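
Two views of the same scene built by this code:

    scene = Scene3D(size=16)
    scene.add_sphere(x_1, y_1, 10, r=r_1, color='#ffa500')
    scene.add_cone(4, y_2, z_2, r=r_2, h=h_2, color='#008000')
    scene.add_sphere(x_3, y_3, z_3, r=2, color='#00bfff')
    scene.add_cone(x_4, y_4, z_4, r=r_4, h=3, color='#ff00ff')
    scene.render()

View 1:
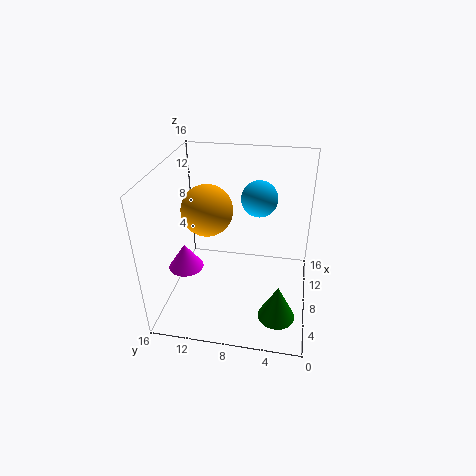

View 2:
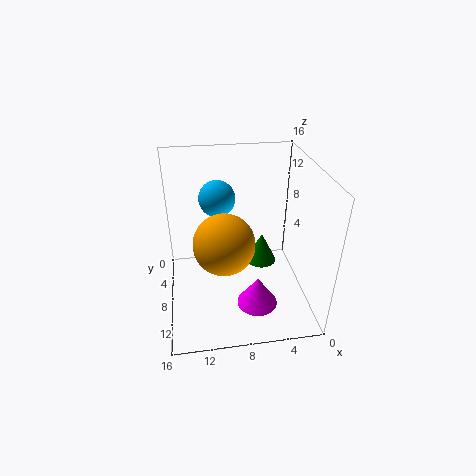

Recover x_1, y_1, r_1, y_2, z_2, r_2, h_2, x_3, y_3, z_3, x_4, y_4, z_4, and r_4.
x_1 = 10; y_1 = 12; r_1 = 3; y_2 = 3; z_2 = 1; r_2 = 2; h_2 = 4; x_3 = 10; y_3 = 6; z_3 = 12; x_4 = 7; y_4 = 14; z_4 = 4; r_4 = 2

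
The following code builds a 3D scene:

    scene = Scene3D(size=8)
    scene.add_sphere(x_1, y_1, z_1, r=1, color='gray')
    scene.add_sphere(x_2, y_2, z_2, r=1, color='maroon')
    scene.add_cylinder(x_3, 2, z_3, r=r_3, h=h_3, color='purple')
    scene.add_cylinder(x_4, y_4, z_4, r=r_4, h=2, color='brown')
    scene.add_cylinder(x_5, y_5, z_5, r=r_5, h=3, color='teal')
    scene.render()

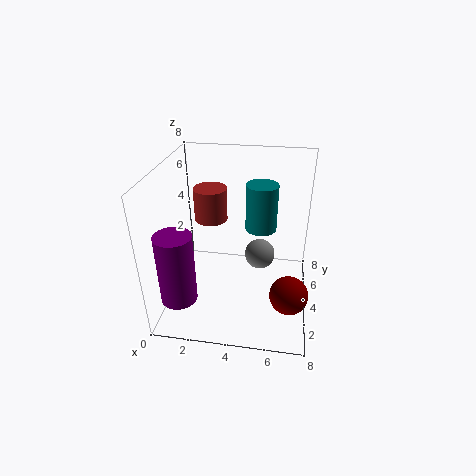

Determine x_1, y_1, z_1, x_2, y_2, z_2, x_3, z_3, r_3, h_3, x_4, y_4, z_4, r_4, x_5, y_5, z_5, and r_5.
x_1 = 5; y_1 = 7; z_1 = 1; x_2 = 7; y_2 = 2; z_2 = 2; x_3 = 1; z_3 = 1; r_3 = 1; h_3 = 4; x_4 = 2; y_4 = 6; z_4 = 4; r_4 = 1; x_5 = 5; y_5 = 7; z_5 = 3; r_5 = 1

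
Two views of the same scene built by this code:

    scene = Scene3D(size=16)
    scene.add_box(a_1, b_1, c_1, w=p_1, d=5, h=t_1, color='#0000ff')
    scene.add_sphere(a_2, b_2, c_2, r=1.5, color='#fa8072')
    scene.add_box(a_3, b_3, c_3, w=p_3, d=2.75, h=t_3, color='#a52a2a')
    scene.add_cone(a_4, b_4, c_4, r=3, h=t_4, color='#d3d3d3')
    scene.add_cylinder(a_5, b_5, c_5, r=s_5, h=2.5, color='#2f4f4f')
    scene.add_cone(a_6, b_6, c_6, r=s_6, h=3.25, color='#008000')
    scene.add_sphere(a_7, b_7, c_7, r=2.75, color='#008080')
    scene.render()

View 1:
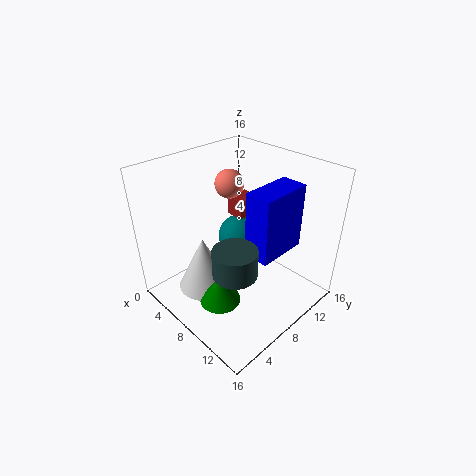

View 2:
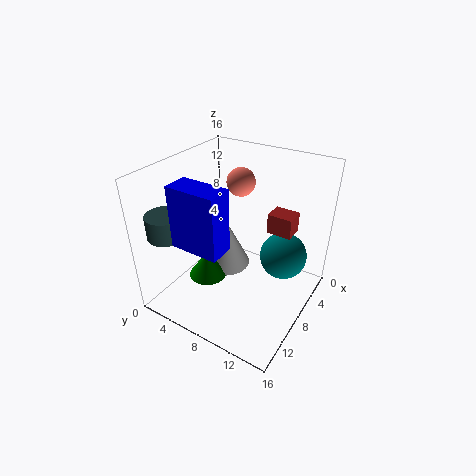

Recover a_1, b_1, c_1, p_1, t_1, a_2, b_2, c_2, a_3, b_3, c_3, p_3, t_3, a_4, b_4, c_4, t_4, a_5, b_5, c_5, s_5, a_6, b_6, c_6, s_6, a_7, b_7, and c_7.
a_1 = 12.25; b_1 = 4.75; c_1 = 9.75; p_1 = 2.5; t_1 = 6.25; a_2 = 7; b_2 = 7.75; c_2 = 14.25; a_3 = 3.75; b_3 = 10.5; c_3 = 8.5; p_3 = 2.25; t_3 = 2.25; a_4 = 5.75; b_4 = 4.75; c_4 = 2; t_4 = 6.25; a_5 = 13.25; b_5 = 2.5; c_5 = 9.25; s_5 = 2; a_6 = 9; b_6 = 4.25; c_6 = 2; s_6 = 2.25; a_7 = 4.25; b_7 = 12; c_7 = 4.75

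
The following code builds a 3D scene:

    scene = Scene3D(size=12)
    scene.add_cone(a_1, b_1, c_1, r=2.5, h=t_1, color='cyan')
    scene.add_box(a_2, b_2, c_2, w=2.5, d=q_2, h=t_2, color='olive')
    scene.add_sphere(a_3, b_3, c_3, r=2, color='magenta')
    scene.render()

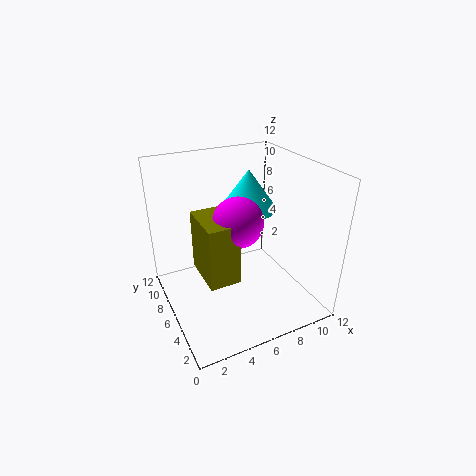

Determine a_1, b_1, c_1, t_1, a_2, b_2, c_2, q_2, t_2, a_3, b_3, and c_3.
a_1 = 8
b_1 = 8
c_1 = 7.5
t_1 = 3.5
a_2 = 2.5
b_2 = 3.5
c_2 = 3.5
q_2 = 4
t_2 = 5
a_3 = 5.5
b_3 = 5
c_3 = 8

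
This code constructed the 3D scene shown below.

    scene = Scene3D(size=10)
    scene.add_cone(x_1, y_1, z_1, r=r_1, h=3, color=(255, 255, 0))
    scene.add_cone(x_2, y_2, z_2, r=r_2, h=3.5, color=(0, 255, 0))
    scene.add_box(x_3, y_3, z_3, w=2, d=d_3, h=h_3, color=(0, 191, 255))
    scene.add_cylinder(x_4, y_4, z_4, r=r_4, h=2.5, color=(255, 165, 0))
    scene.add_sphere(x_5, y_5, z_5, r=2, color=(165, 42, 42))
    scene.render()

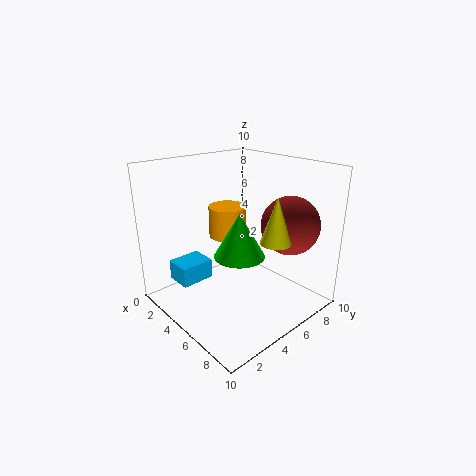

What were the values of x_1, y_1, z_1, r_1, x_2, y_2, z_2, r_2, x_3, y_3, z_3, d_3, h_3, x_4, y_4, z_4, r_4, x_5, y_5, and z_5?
x_1 = 8
y_1 = 5.5
z_1 = 5.5
r_1 = 1
x_2 = 3.5
y_2 = 6.5
z_2 = 2.5
r_2 = 2
x_3 = 0.5
y_3 = 2
z_3 = 1
d_3 = 2.5
h_3 = 1.5
x_4 = 1.5
y_4 = 7
z_4 = 3.5
r_4 = 1.5
x_5 = 7.5
y_5 = 7.5
z_5 = 6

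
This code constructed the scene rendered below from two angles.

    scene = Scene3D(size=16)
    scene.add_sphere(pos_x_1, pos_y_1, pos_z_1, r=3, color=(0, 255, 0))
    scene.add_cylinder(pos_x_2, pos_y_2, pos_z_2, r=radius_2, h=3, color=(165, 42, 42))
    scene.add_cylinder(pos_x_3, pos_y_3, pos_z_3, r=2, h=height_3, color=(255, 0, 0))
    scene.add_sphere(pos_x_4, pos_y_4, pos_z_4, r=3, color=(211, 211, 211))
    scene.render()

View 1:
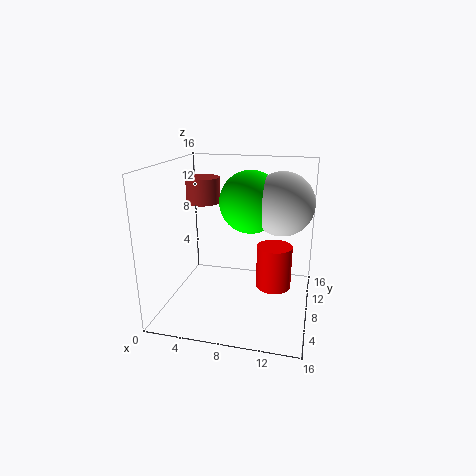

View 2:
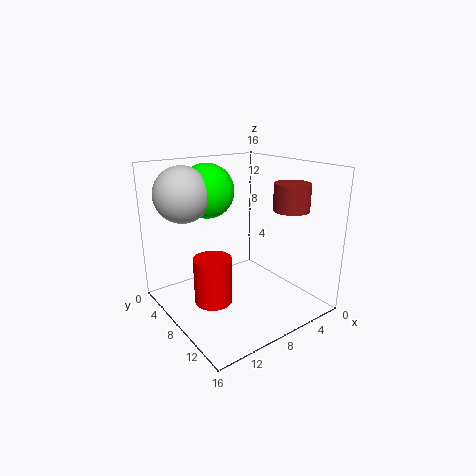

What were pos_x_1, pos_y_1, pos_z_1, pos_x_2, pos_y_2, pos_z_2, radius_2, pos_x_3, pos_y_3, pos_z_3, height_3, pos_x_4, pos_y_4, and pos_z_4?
pos_x_1 = 10
pos_y_1 = 5
pos_z_1 = 13
pos_x_2 = 3
pos_y_2 = 11
pos_z_2 = 11
radius_2 = 2
pos_x_3 = 12
pos_y_3 = 9
pos_z_3 = 2
height_3 = 5
pos_x_4 = 13
pos_y_4 = 5
pos_z_4 = 13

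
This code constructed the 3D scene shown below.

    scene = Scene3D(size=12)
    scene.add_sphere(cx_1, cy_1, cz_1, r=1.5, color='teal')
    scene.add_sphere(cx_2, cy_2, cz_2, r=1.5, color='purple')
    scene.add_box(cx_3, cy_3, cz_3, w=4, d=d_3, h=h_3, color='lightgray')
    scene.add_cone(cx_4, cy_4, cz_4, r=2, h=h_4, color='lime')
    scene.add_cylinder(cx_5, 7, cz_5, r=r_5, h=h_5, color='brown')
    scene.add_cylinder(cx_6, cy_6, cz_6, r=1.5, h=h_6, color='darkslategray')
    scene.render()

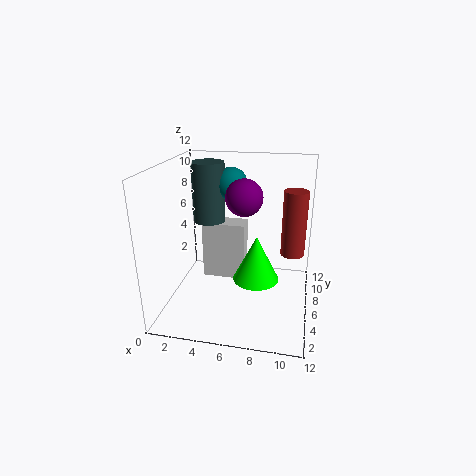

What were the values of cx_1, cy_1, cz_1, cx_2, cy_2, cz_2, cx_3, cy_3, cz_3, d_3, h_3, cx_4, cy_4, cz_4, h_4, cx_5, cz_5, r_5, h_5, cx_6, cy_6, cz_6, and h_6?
cx_1 = 4.5, cy_1 = 10, cz_1 = 9.5, cx_2 = 6.5, cy_2 = 6, cz_2 = 9.5, cx_3 = 2, cy_3 = 8.5, cz_3 = 0.5, d_3 = 2, h_3 = 5.5, cx_4 = 7.5, cy_4 = 6.5, cz_4 = 2, h_4 = 4, cx_5 = 10.5, cz_5 = 4.5, r_5 = 1, h_5 = 5.5, cx_6 = 2.5, cy_6 = 9.5, cz_6 = 6, h_6 = 5.5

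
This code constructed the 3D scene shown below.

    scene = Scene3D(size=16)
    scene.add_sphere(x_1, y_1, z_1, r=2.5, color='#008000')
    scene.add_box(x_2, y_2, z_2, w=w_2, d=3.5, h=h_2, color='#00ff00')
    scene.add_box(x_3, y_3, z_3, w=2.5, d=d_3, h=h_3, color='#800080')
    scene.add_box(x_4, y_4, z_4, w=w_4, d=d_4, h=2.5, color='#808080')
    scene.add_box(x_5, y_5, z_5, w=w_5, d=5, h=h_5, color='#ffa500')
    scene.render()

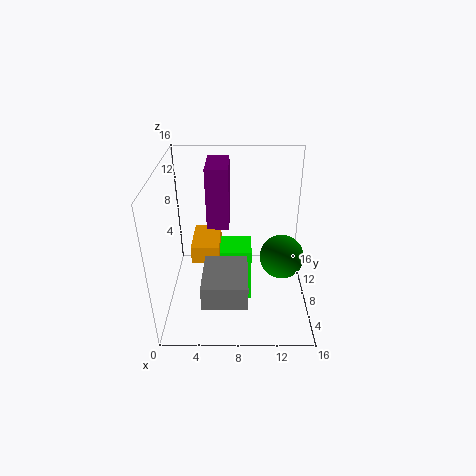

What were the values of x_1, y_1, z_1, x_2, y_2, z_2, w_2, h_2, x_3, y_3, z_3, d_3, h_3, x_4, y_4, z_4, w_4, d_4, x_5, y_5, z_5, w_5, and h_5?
x_1 = 13, y_1 = 8, z_1 = 5.5, x_2 = 6, y_2 = 6.5, z_2 = 0.5, w_2 = 3.5, h_2 = 6.5, x_3 = 4.5, y_3 = 9, z_3 = 8.5, d_3 = 5, h_3 = 7, x_4 = 4.5, y_4 = 0.5, z_4 = 4.5, w_4 = 4.5, d_4 = 5.5, x_5 = 3, y_5 = 6, z_5 = 6, w_5 = 3, h_5 = 2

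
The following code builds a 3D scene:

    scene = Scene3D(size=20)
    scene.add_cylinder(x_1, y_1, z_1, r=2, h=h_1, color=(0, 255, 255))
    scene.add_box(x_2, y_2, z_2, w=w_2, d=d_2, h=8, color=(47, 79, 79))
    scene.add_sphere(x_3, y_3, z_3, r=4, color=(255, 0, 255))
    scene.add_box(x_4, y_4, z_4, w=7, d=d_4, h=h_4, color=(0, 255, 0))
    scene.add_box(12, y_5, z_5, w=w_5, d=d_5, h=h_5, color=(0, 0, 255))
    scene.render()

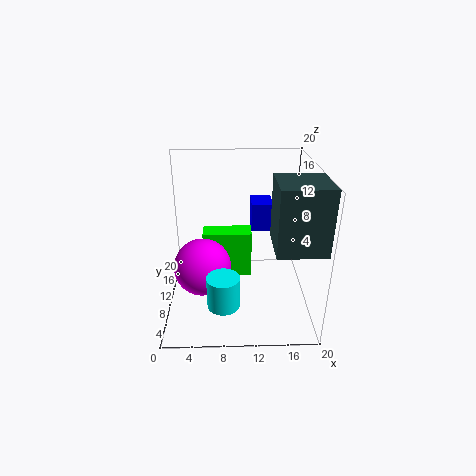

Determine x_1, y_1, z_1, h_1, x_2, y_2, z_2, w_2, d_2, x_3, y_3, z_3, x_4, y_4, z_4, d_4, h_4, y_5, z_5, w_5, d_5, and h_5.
x_1 = 8; y_1 = 2; z_1 = 5; h_1 = 4; x_2 = 14; y_2 = 1; z_2 = 12; w_2 = 6; d_2 = 6; x_3 = 5; y_3 = 9; z_3 = 6; x_4 = 5; y_4 = 11; z_4 = 3; d_4 = 3; h_4 = 7; y_5 = 12; z_5 = 10; w_5 = 3; d_5 = 4; h_5 = 4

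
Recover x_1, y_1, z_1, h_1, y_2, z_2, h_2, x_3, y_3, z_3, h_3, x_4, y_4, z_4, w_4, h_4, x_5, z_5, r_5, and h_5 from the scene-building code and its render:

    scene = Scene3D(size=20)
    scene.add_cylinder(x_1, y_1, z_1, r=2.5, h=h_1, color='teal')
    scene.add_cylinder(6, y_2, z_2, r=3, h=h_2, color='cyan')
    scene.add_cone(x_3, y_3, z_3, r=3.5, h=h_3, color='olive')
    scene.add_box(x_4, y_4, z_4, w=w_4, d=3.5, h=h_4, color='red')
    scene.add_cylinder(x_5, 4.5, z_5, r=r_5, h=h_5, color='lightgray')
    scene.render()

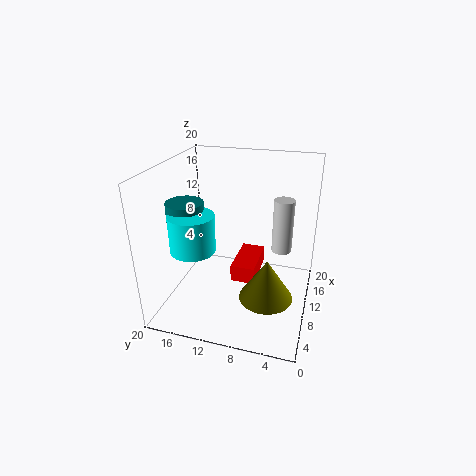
x_1 = 7.5, y_1 = 16.5, z_1 = 12, h_1 = 3.5, y_2 = 15, z_2 = 9.5, h_2 = 5, x_3 = 6, y_3 = 5, z_3 = 4, h_3 = 5.5, x_4 = 9.5, y_4 = 7.5, z_4 = 3, w_4 = 7, h_4 = 2.5, x_5 = 14.5, z_5 = 6.5, r_5 = 1.5, h_5 = 8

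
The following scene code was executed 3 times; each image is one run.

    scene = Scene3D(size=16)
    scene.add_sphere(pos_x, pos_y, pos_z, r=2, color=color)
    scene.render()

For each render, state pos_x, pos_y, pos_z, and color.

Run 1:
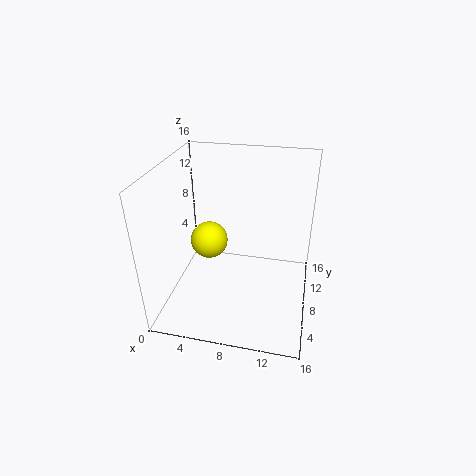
pos_x = 5
pos_y = 7
pos_z = 8
color = 'yellow'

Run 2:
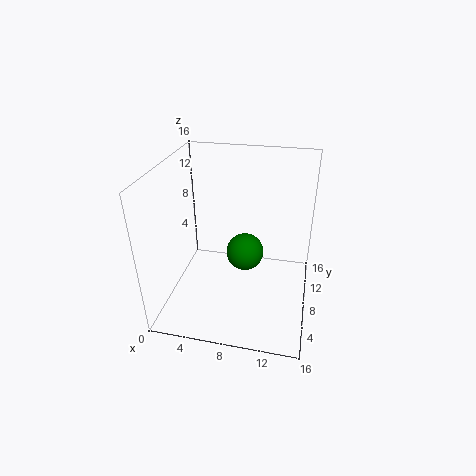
pos_x = 9
pos_y = 7
pos_z = 7
color = 'green'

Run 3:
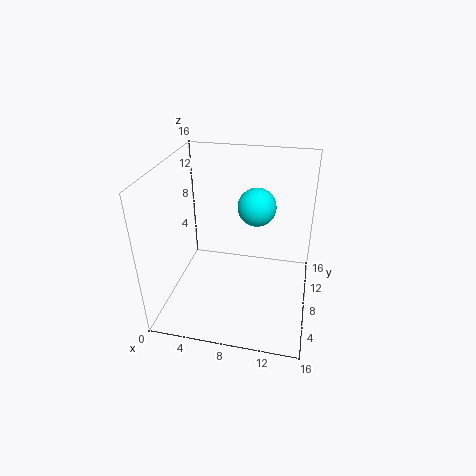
pos_x = 10
pos_y = 8
pos_z = 12
color = 'cyan'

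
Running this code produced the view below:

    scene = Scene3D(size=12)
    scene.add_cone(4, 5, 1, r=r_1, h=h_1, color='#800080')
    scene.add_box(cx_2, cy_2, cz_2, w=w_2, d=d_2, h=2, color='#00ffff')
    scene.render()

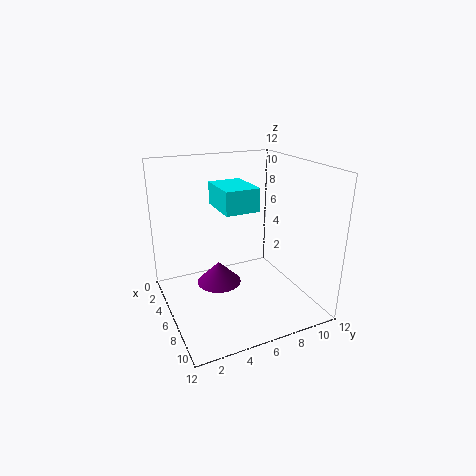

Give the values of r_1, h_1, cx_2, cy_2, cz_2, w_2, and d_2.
r_1 = 2
h_1 = 2
cx_2 = 2
cy_2 = 5
cz_2 = 8
w_2 = 4
d_2 = 3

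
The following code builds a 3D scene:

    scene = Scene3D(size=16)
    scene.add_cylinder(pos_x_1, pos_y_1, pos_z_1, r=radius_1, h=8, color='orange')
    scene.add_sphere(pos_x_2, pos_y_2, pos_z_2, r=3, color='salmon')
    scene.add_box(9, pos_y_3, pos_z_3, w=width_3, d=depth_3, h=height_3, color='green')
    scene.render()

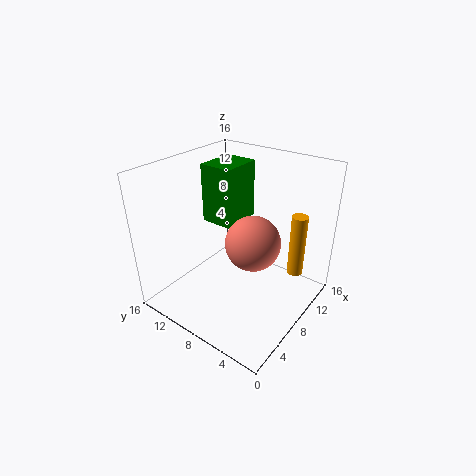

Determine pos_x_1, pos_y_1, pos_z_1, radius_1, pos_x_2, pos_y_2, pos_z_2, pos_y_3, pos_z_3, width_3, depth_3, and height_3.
pos_x_1 = 15
pos_y_1 = 4
pos_z_1 = 1
radius_1 = 1
pos_x_2 = 8
pos_y_2 = 6
pos_z_2 = 8
pos_y_3 = 10
pos_z_3 = 8
width_3 = 5
depth_3 = 4
height_3 = 7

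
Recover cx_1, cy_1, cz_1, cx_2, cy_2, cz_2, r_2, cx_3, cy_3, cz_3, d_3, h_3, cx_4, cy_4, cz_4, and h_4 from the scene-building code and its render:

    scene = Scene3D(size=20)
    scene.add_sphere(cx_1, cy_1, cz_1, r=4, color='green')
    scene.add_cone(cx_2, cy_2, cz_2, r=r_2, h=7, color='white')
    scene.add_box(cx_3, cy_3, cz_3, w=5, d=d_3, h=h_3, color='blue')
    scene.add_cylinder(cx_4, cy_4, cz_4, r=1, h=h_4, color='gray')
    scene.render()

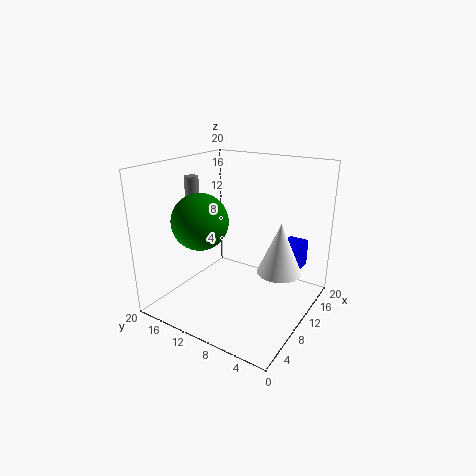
cx_1 = 8
cy_1 = 15
cz_1 = 12
cx_2 = 11
cy_2 = 4
cz_2 = 6
r_2 = 3
cx_3 = 14
cy_3 = 3
cz_3 = 4
d_3 = 3
h_3 = 4
cx_4 = 9
cy_4 = 17
cz_4 = 10
h_4 = 8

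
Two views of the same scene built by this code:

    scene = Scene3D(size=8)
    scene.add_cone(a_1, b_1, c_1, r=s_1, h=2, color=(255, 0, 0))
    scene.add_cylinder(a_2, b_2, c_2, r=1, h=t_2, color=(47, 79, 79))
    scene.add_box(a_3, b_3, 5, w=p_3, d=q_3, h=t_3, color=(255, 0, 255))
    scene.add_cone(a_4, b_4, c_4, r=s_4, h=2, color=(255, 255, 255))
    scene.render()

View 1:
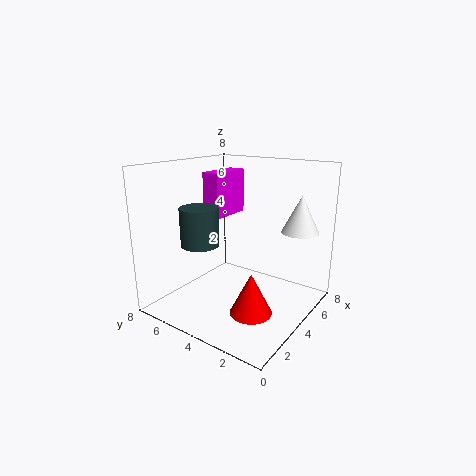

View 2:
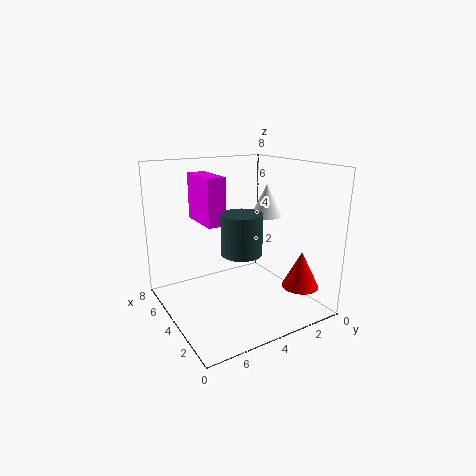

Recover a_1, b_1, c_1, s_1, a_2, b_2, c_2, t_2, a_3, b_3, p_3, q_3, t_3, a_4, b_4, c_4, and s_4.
a_1 = 1.5; b_1 = 1.5; c_1 = 1.5; s_1 = 1; a_2 = 2; b_2 = 5; c_2 = 4; t_2 = 2; a_3 = 3.5; b_3 = 5; p_3 = 2.5; q_3 = 1; t_3 = 2.5; a_4 = 5.5; b_4 = 1; c_4 = 4.5; s_4 = 1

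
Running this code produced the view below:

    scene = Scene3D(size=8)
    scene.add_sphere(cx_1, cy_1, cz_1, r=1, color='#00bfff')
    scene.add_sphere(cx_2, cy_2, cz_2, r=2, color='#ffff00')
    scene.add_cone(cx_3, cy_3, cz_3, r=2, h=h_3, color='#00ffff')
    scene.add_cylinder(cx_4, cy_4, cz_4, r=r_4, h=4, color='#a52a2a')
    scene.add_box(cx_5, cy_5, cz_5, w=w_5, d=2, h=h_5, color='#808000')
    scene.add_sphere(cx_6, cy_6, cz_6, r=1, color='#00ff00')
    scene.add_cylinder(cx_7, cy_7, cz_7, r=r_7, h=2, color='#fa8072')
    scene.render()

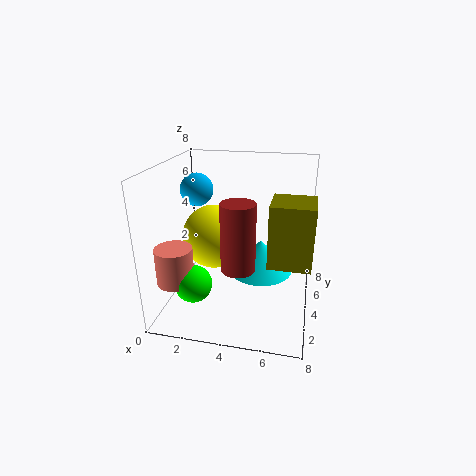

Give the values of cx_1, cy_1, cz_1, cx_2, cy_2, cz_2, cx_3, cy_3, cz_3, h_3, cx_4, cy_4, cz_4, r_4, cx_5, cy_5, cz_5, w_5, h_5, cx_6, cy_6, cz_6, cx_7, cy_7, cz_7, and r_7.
cx_1 = 1
cy_1 = 6
cz_1 = 6
cx_2 = 2
cy_2 = 6
cz_2 = 3
cx_3 = 5
cy_3 = 6
cz_3 = 1
h_3 = 2
cx_4 = 4
cy_4 = 4
cz_4 = 2
r_4 = 1
cx_5 = 6
cy_5 = 1
cz_5 = 4
w_5 = 2
h_5 = 3
cx_6 = 2
cy_6 = 2
cz_6 = 2
cx_7 = 1
cy_7 = 2
cz_7 = 2
r_7 = 1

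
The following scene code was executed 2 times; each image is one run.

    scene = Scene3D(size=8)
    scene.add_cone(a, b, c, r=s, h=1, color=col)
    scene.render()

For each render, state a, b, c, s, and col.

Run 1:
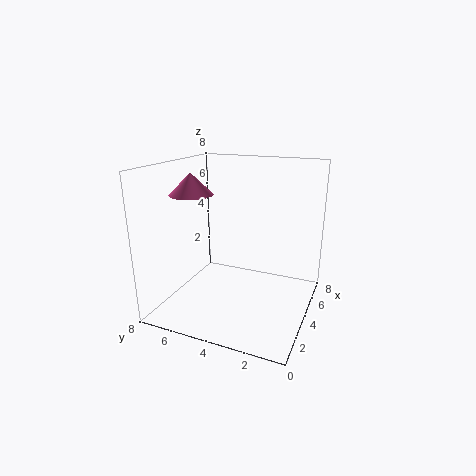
a = 1; b = 5; c = 7; s = 1; col = 'hotpink'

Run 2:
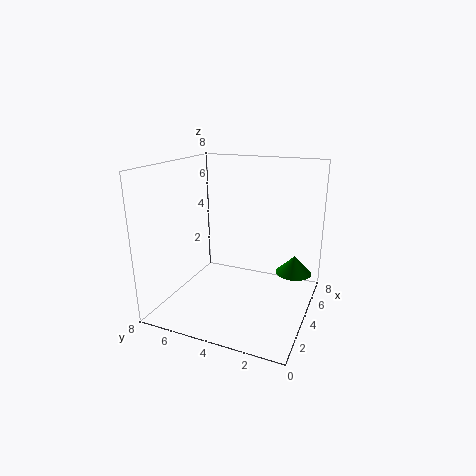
a = 5; b = 1; c = 2; s = 1; col = 'green'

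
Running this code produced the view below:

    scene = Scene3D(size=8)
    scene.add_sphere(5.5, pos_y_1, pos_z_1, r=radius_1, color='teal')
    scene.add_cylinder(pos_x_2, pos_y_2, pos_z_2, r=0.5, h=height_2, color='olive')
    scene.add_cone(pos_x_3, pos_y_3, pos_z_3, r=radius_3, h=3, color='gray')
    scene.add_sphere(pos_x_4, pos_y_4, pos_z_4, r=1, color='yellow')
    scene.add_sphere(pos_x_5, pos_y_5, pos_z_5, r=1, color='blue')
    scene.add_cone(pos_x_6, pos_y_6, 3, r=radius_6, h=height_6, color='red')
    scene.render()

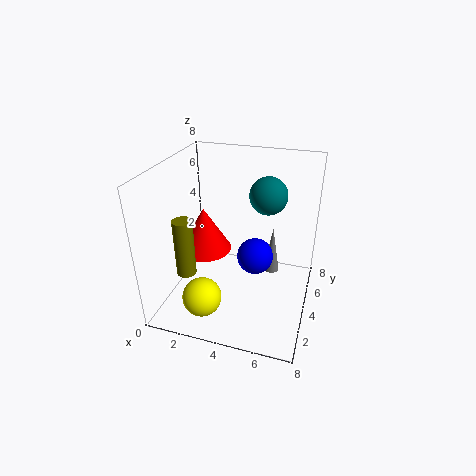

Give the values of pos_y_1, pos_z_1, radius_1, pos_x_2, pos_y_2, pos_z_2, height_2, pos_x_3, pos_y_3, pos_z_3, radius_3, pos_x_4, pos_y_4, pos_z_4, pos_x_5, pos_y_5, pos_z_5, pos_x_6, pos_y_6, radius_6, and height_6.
pos_y_1 = 4.5
pos_z_1 = 6.5
radius_1 = 1
pos_x_2 = 2
pos_y_2 = 1.5
pos_z_2 = 3
height_2 = 3
pos_x_3 = 5.5
pos_y_3 = 6.5
pos_z_3 = 0.5
radius_3 = 0.5
pos_x_4 = 3
pos_y_4 = 1
pos_z_4 = 2
pos_x_5 = 5
pos_y_5 = 4
pos_z_5 = 3
pos_x_6 = 2
pos_y_6 = 4
radius_6 = 1.5
height_6 = 2.5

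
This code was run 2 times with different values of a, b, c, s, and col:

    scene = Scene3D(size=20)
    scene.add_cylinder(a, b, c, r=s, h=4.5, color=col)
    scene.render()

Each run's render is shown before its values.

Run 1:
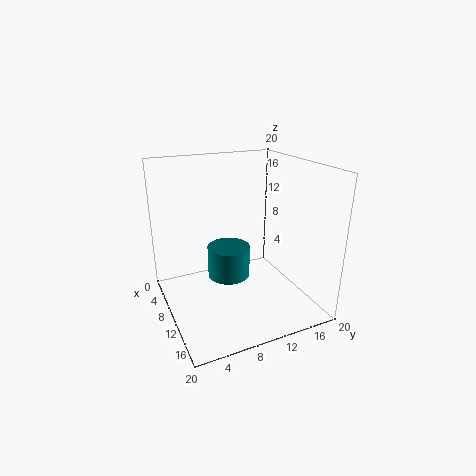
a = 9; b = 9; c = 4; s = 3; col = 'teal'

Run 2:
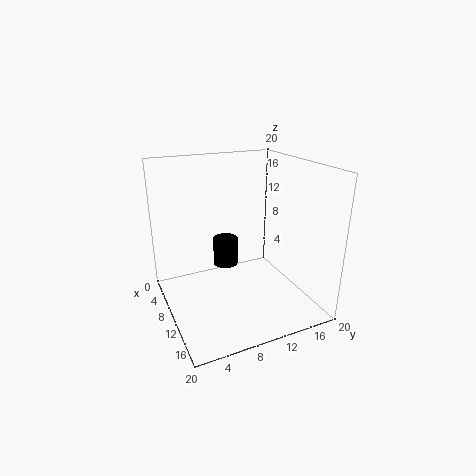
a = 3; b = 11; c = 2.5; s = 2; col = 'black'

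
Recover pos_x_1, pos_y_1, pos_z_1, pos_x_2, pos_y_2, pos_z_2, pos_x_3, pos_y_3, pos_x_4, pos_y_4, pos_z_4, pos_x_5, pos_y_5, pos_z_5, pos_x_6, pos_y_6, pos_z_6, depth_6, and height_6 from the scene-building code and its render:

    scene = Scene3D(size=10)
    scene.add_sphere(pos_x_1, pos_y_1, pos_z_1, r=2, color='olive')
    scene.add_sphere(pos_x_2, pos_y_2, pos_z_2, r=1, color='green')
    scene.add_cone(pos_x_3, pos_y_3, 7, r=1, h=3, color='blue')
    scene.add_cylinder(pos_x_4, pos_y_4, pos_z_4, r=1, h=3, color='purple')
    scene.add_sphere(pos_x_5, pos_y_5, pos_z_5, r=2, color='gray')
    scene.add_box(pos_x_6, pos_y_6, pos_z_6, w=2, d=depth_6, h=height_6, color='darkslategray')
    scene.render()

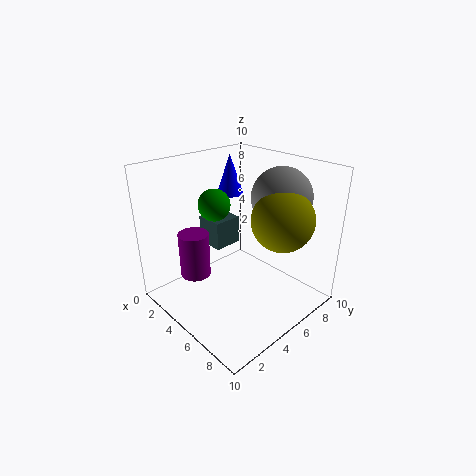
pos_x_1 = 8, pos_y_1 = 6, pos_z_1 = 7, pos_x_2 = 5, pos_y_2 = 3, pos_z_2 = 8, pos_x_3 = 2, pos_y_3 = 7, pos_x_4 = 4, pos_y_4 = 2, pos_z_4 = 3, pos_x_5 = 7, pos_y_5 = 7, pos_z_5 = 8, pos_x_6 = 2, pos_y_6 = 4, pos_z_6 = 4, depth_6 = 2, height_6 = 2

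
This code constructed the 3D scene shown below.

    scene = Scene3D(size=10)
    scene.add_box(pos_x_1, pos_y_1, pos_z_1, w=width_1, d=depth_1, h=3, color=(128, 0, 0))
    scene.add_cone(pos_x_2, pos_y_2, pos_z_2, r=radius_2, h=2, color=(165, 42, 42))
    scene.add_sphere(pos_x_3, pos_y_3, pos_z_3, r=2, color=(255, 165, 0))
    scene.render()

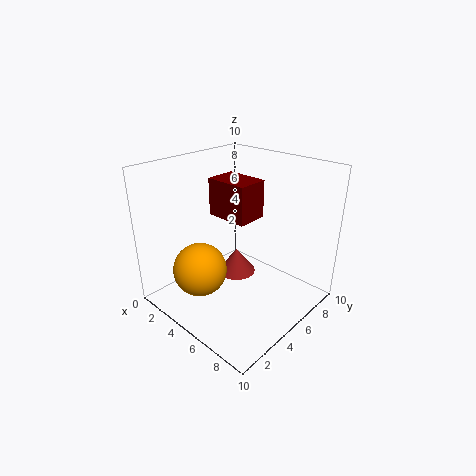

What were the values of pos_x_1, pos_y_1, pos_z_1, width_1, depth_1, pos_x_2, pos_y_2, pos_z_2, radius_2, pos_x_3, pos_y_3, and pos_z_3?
pos_x_1 = 0.5
pos_y_1 = 6.5
pos_z_1 = 5
width_1 = 3.5
depth_1 = 2.5
pos_x_2 = 3
pos_y_2 = 7
pos_z_2 = 0.5
radius_2 = 1.5
pos_x_3 = 2.5
pos_y_3 = 3.5
pos_z_3 = 2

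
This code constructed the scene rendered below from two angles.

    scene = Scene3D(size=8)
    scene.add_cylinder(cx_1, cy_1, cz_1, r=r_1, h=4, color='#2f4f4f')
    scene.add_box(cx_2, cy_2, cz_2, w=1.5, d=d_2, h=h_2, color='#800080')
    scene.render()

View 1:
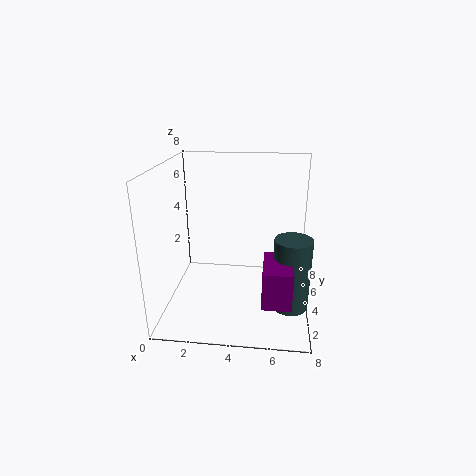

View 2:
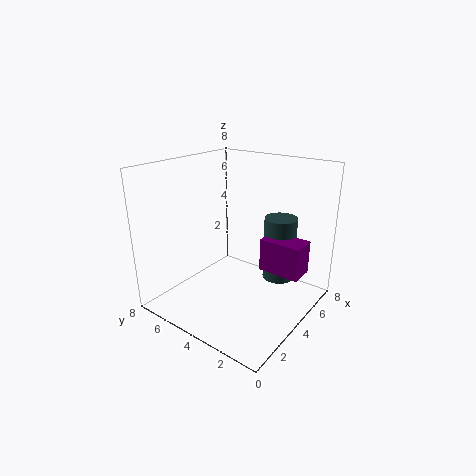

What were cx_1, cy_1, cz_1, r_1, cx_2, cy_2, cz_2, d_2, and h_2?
cx_1 = 7; cy_1 = 3; cz_1 = 0.5; r_1 = 1; cx_2 = 5.5; cy_2 = 1; cz_2 = 1.5; d_2 = 2.5; h_2 = 2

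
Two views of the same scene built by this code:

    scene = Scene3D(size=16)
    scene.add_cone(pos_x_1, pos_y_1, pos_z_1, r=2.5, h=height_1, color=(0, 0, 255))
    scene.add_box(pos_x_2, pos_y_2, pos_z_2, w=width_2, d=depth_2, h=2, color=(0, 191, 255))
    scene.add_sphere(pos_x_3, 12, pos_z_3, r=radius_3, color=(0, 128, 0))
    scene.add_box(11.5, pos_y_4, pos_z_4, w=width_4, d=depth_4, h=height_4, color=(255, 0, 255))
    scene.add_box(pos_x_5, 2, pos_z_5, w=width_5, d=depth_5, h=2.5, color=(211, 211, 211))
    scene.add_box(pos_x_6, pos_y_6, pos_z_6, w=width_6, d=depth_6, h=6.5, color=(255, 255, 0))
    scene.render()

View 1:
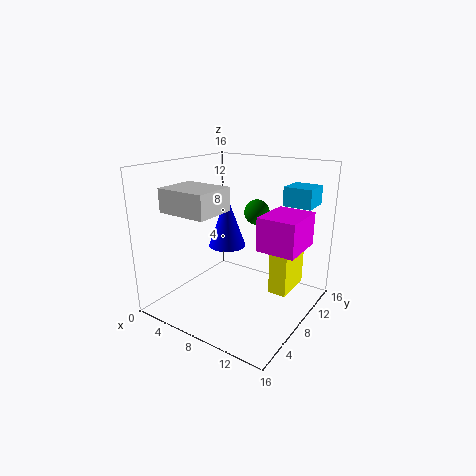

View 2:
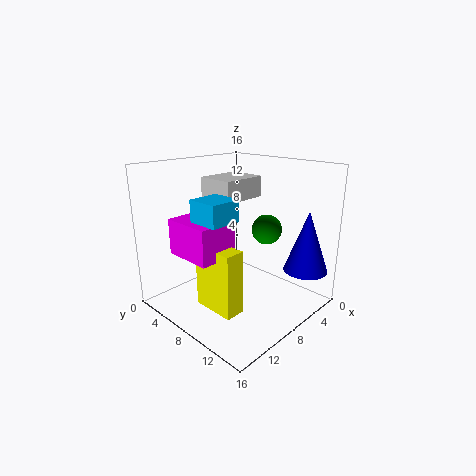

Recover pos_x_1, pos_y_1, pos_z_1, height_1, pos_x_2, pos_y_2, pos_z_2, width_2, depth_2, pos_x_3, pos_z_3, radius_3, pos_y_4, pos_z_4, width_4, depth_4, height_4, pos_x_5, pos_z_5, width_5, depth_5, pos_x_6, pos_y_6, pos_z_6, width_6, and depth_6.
pos_x_1 = 2.5; pos_y_1 = 13.5; pos_z_1 = 4; height_1 = 7; pos_x_2 = 12.5; pos_y_2 = 9.5; pos_z_2 = 12; width_2 = 3; depth_2 = 3; pos_x_3 = 8; pos_z_3 = 10; radius_3 = 1.5; pos_y_4 = 6; pos_z_4 = 8; width_4 = 4; depth_4 = 5; height_4 = 3.5; pos_x_5 = 2.5; pos_z_5 = 11.5; width_5 = 5.5; depth_5 = 4.5; pos_x_6 = 12; pos_y_6 = 8; pos_z_6 = 2.5; width_6 = 2; depth_6 = 4.5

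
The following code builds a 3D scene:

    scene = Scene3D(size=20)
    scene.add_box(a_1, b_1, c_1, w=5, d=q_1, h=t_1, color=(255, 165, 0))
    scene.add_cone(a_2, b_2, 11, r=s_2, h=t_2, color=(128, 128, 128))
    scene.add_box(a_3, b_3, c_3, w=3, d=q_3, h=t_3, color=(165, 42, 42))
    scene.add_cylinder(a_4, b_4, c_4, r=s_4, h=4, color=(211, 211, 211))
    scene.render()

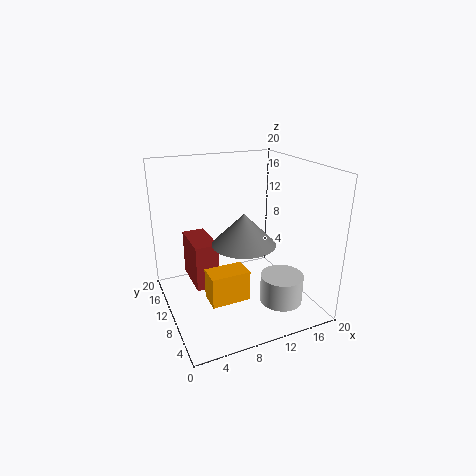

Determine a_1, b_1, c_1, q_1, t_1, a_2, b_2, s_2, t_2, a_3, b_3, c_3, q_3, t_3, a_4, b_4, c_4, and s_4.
a_1 = 4
b_1 = 4
c_1 = 4
q_1 = 3
t_1 = 4
a_2 = 9
b_2 = 6
s_2 = 4
t_2 = 4
a_3 = 3
b_3 = 7
c_3 = 5
q_3 = 6
t_3 = 6
a_4 = 15
b_4 = 6
c_4 = 1
s_4 = 3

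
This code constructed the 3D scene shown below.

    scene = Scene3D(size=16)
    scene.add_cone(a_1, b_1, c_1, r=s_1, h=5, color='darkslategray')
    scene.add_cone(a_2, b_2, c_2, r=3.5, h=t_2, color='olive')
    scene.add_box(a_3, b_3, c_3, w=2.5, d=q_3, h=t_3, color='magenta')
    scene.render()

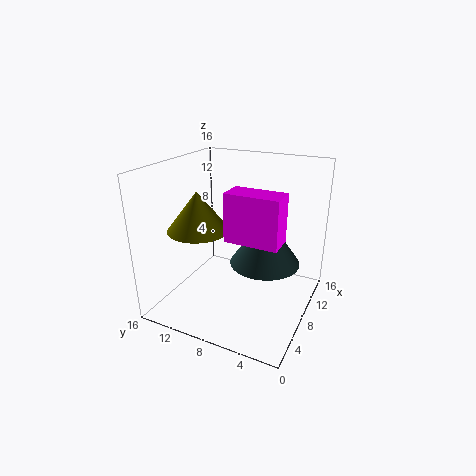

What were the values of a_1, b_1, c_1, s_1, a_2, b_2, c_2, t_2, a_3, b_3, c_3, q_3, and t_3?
a_1 = 6, b_1 = 4, c_1 = 7, s_1 = 3.5, a_2 = 7, b_2 = 12.5, c_2 = 8.5, t_2 = 4.5, a_3 = 2, b_3 = 1.5, c_3 = 10.5, q_3 = 5, t_3 = 4.5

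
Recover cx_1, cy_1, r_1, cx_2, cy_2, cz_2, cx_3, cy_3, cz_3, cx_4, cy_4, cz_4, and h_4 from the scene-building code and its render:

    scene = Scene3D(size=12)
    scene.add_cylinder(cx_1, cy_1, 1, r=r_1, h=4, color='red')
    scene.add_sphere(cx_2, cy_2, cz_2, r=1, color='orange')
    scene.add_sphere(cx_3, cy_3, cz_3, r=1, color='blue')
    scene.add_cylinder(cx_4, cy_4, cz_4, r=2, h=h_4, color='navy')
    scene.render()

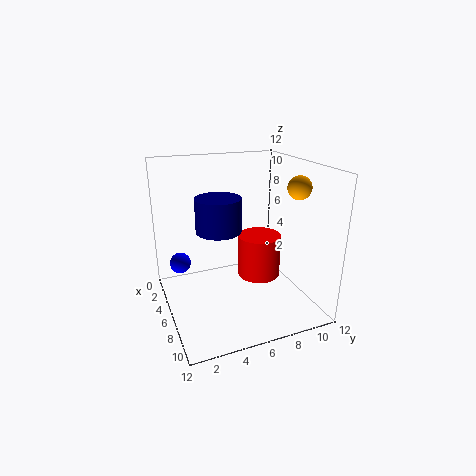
cx_1 = 4
cy_1 = 9
r_1 = 2
cx_2 = 7
cy_2 = 11
cz_2 = 10
cx_3 = 1
cy_3 = 2
cz_3 = 2
cx_4 = 4
cy_4 = 5
cz_4 = 6
h_4 = 3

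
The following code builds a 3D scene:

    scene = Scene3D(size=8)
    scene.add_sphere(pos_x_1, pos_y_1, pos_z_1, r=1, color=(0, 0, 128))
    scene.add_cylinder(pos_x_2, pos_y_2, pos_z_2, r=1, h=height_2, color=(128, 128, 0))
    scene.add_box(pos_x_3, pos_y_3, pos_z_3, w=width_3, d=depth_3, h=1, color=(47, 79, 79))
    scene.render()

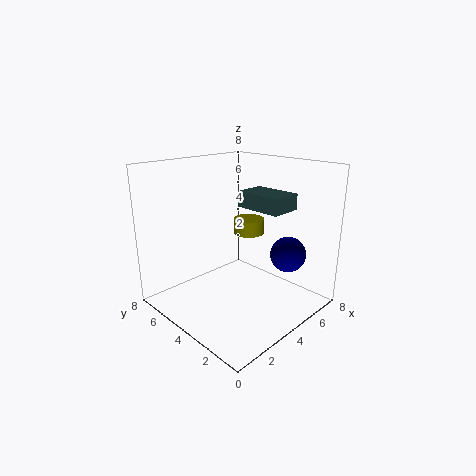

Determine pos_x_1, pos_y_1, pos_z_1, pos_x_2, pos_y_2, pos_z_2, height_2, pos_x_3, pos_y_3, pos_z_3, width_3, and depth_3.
pos_x_1 = 6; pos_y_1 = 2; pos_z_1 = 3; pos_x_2 = 7; pos_y_2 = 6; pos_z_2 = 3; height_2 = 1; pos_x_3 = 6; pos_y_3 = 3; pos_z_3 = 5; width_3 = 2; depth_3 = 3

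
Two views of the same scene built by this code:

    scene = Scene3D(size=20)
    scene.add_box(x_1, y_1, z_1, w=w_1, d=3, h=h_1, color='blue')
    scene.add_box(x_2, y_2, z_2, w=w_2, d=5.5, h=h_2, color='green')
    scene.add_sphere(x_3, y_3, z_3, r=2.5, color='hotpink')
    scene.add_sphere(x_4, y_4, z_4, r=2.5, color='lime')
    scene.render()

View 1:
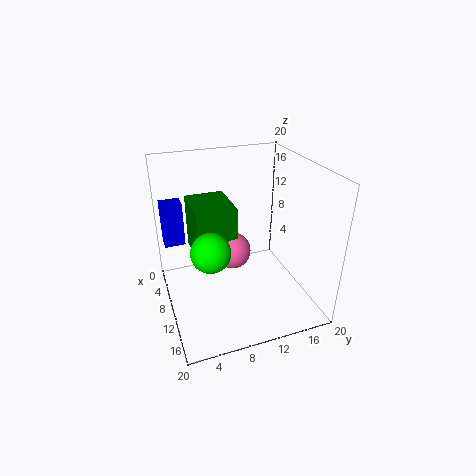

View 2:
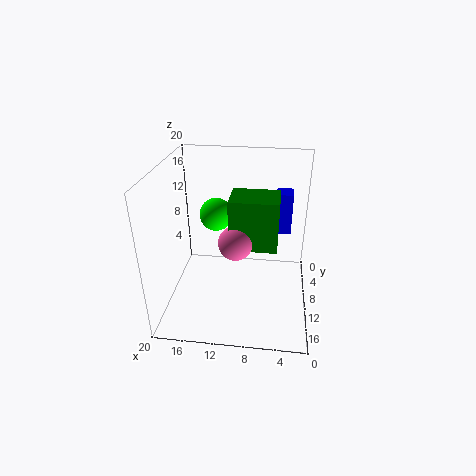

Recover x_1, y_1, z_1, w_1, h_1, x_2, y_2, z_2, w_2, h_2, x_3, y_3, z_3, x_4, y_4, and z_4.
x_1 = 2.5
y_1 = 0.5
z_1 = 7.5
w_1 = 2.5
h_1 = 6.5
x_2 = 4.5
y_2 = 4
z_2 = 7.5
w_2 = 7
h_2 = 7.5
x_3 = 10.5
y_3 = 9
z_3 = 8.5
x_4 = 14
y_4 = 5
z_4 = 11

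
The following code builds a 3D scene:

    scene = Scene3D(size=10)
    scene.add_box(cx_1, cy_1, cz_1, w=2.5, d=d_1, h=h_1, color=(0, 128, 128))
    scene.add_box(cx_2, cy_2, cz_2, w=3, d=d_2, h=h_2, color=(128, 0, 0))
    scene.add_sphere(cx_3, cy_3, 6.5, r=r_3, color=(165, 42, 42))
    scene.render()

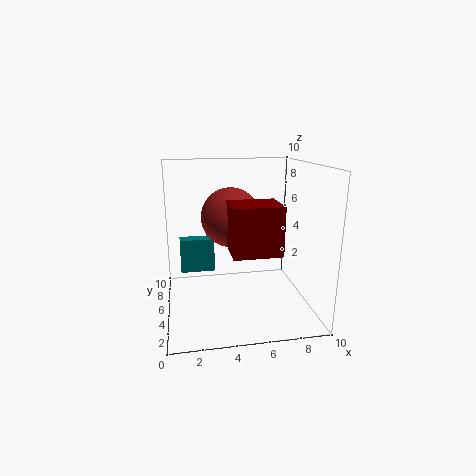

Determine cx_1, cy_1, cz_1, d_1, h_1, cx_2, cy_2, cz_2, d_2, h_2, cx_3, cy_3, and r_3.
cx_1 = 1
cy_1 = 6.5
cz_1 = 2
d_1 = 1
h_1 = 2.5
cx_2 = 4
cy_2 = 1
cz_2 = 5
d_2 = 2.5
h_2 = 3
cx_3 = 4.5
cy_3 = 5
r_3 = 2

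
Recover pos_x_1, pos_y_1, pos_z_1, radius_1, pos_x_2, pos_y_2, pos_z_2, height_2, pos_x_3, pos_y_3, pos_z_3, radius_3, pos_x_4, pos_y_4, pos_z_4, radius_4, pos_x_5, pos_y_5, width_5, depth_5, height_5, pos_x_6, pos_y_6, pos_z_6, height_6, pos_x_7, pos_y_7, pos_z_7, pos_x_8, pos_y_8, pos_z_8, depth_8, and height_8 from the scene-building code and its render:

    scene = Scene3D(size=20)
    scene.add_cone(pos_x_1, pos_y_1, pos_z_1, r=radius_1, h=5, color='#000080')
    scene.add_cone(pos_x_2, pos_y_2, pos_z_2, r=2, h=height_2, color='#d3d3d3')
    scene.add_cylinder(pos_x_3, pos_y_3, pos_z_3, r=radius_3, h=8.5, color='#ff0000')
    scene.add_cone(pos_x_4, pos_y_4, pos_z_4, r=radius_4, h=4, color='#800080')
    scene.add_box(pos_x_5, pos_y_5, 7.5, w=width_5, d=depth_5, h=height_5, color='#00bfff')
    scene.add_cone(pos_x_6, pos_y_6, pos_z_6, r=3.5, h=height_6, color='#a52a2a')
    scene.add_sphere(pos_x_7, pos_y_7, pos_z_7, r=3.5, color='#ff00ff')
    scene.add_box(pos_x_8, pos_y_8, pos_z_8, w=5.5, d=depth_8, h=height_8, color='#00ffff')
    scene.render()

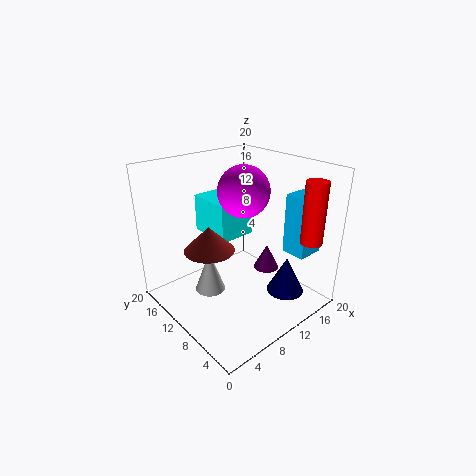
pos_x_1 = 13
pos_y_1 = 3.5
pos_z_1 = 3.5
radius_1 = 2.5
pos_x_2 = 5
pos_y_2 = 10
pos_z_2 = 4
height_2 = 5.5
pos_x_3 = 16.5
pos_y_3 = 2.5
pos_z_3 = 10
radius_3 = 1.5
pos_x_4 = 17
pos_y_4 = 11
pos_z_4 = 2
radius_4 = 2
pos_x_5 = 15.5
pos_y_5 = 3
width_5 = 4
depth_5 = 3.5
height_5 = 8.5
pos_x_6 = 6.5
pos_y_6 = 12
pos_z_6 = 8.5
height_6 = 3.5
pos_x_7 = 11
pos_y_7 = 10
pos_z_7 = 16.5
pos_x_8 = 8.5
pos_y_8 = 11.5
pos_z_8 = 9
depth_8 = 6.5
height_8 = 5.5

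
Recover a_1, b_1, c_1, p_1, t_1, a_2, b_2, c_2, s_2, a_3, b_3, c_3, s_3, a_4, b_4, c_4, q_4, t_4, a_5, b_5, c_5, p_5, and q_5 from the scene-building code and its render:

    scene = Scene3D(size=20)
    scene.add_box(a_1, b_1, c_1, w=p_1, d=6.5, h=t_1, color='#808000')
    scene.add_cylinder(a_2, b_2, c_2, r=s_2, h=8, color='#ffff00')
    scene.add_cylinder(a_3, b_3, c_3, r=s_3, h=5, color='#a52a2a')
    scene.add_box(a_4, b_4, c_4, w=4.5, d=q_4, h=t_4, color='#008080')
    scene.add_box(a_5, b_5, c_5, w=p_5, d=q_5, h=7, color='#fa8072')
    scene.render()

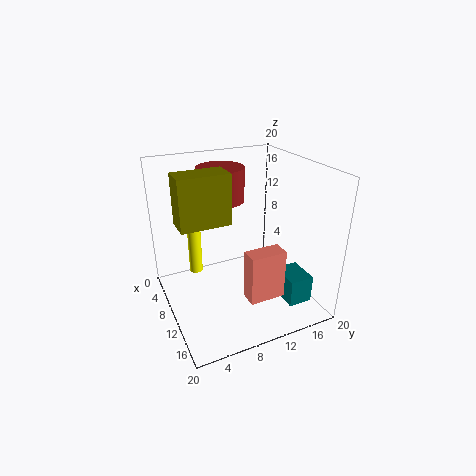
a_1 = 9
b_1 = 1.5
c_1 = 13.5
p_1 = 3.5
t_1 = 6.5
a_2 = 4
b_2 = 5.5
c_2 = 2.5
s_2 = 1
a_3 = 4
b_3 = 10
c_3 = 13.5
s_3 = 3.5
a_4 = 11.5
b_4 = 15.5
c_4 = 0.5
q_4 = 3.5
t_4 = 4
a_5 = 13
b_5 = 9.5
c_5 = 2.5
p_5 = 2.5
q_5 = 5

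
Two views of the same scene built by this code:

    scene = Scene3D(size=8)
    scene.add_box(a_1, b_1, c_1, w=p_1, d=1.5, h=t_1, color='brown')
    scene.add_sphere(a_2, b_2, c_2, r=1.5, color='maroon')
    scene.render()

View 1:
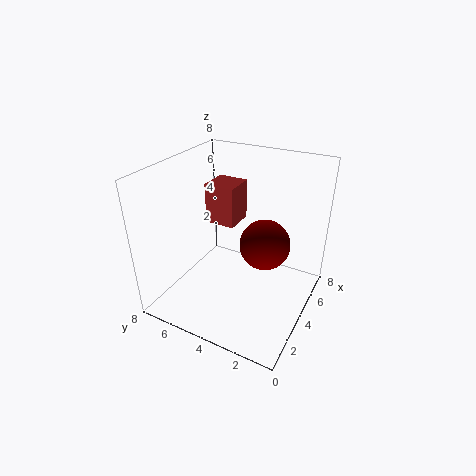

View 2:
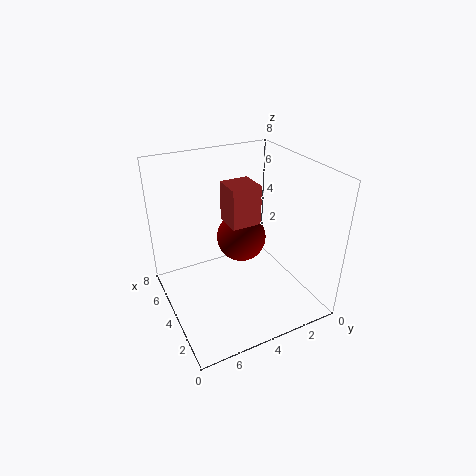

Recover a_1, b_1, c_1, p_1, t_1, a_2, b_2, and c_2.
a_1 = 2.5
b_1 = 3.5
c_1 = 5.5
p_1 = 1.5
t_1 = 2
a_2 = 5.5
b_2 = 3
c_2 = 3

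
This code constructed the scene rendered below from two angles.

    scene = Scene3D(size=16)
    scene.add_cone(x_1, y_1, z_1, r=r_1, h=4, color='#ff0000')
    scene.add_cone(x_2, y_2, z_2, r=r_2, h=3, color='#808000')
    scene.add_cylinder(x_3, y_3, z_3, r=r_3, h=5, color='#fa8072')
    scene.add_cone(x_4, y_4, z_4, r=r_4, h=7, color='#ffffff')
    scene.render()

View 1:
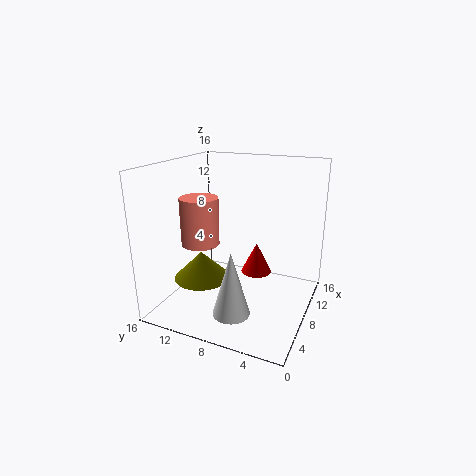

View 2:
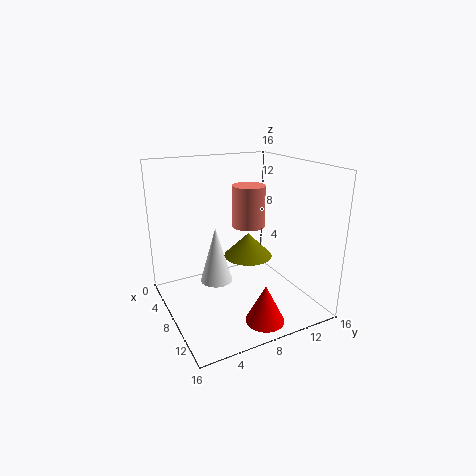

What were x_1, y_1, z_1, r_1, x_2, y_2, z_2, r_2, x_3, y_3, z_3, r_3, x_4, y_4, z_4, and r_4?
x_1 = 14
y_1 = 8
z_1 = 1
r_1 = 2
x_2 = 5
y_2 = 11
z_2 = 4
r_2 = 3
x_3 = 5
y_3 = 11
z_3 = 8
r_3 = 2
x_4 = 4
y_4 = 7
z_4 = 1
r_4 = 2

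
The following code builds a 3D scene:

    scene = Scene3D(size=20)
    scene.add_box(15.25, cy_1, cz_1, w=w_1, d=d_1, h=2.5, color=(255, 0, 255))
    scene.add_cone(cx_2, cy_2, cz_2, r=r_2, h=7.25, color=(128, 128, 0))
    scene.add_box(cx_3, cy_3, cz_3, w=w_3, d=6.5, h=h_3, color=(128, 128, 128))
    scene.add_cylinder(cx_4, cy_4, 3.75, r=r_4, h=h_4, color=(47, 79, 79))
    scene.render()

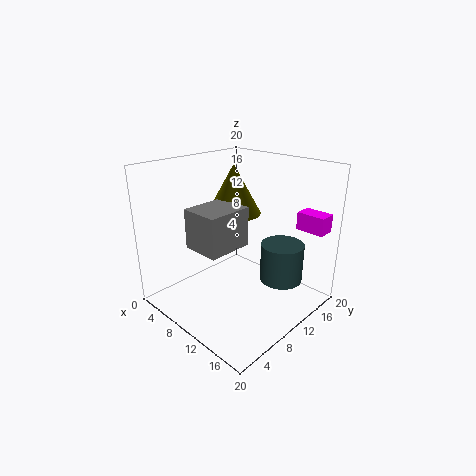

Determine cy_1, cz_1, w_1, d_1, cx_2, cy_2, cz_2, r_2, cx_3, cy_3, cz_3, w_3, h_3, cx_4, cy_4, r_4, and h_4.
cy_1 = 16.25; cz_1 = 11; w_1 = 4; d_1 = 2.5; cx_2 = 6.25; cy_2 = 13; cz_2 = 12; r_2 = 4; cx_3 = 5.5; cy_3 = 4.5; cz_3 = 9; w_3 = 5.5; h_3 = 5.5; cx_4 = 14.75; cy_4 = 14; r_4 = 3; h_4 = 5.5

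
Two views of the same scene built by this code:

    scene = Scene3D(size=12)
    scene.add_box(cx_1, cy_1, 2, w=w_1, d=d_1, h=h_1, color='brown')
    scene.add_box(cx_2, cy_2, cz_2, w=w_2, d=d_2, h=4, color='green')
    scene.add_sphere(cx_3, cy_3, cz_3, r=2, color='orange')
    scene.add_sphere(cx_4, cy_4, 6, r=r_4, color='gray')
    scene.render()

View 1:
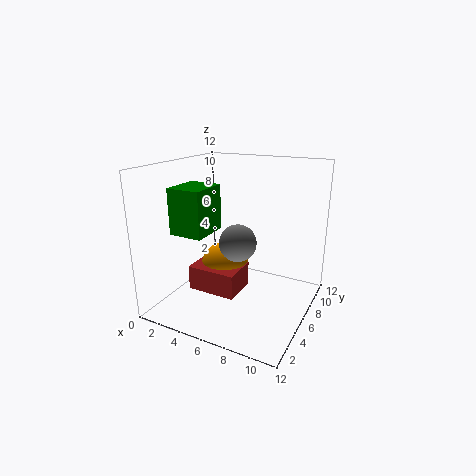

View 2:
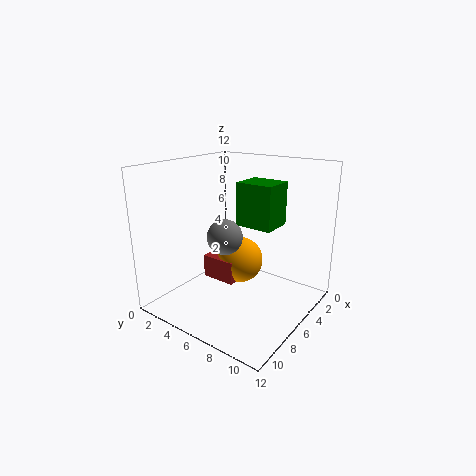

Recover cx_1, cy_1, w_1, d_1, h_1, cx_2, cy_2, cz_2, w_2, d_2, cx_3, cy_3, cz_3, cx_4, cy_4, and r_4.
cx_1 = 3; cy_1 = 3; w_1 = 4; d_1 = 3; h_1 = 2; cx_2 = 0.5; cy_2 = 4; cz_2 = 6; w_2 = 3; d_2 = 3.5; cx_3 = 5; cy_3 = 5.5; cz_3 = 3.5; cx_4 = 6.5; cy_4 = 5; r_4 = 1.5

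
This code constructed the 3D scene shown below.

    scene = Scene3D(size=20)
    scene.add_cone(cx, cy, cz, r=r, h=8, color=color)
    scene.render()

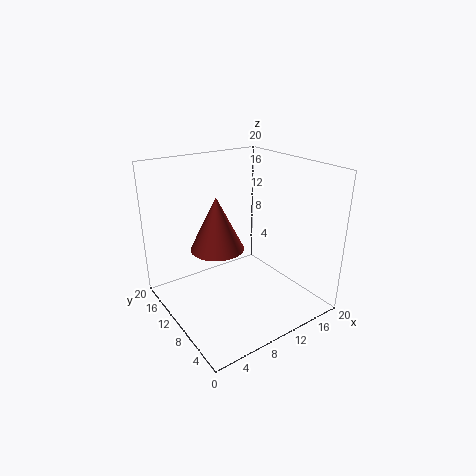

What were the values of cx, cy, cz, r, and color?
cx = 9; cy = 14; cz = 7; r = 4; color = 'brown'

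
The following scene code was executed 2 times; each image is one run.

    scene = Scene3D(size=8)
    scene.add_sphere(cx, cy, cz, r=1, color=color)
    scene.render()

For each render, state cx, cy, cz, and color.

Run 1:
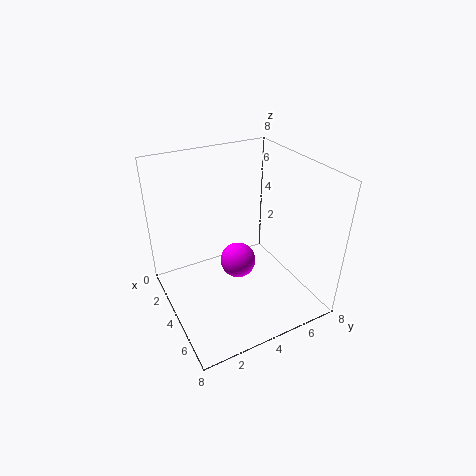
cx = 4; cy = 4; cz = 2.5; color = 'magenta'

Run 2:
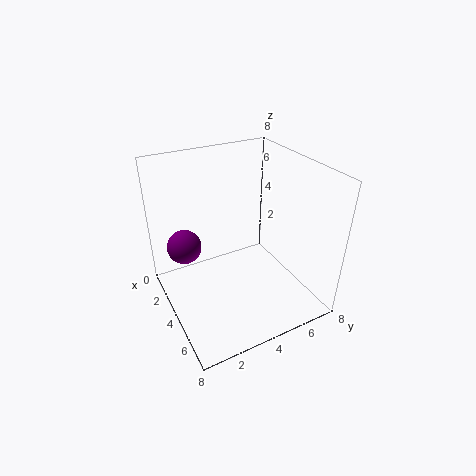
cx = 2; cy = 1.5; cz = 3; color = 'purple'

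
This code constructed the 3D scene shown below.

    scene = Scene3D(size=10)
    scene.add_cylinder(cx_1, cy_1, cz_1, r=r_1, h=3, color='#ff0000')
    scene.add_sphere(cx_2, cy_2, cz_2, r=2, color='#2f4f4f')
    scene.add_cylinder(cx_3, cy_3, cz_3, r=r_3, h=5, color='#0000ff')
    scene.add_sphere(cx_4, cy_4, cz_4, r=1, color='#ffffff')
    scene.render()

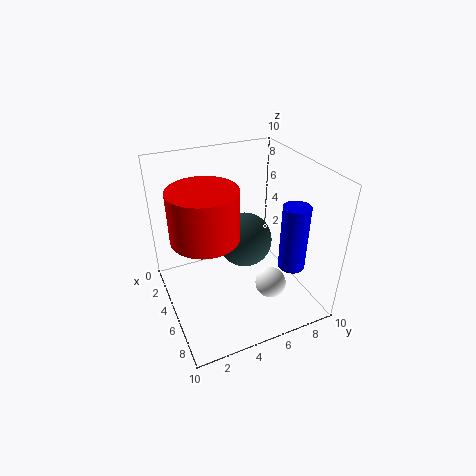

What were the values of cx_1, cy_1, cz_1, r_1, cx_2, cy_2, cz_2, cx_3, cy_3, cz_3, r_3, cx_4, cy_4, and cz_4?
cx_1 = 7
cy_1 = 2
cz_1 = 7
r_1 = 2
cx_2 = 4
cy_2 = 6
cz_2 = 4
cx_3 = 6
cy_3 = 9
cz_3 = 2
r_3 = 1
cx_4 = 8
cy_4 = 6
cz_4 = 3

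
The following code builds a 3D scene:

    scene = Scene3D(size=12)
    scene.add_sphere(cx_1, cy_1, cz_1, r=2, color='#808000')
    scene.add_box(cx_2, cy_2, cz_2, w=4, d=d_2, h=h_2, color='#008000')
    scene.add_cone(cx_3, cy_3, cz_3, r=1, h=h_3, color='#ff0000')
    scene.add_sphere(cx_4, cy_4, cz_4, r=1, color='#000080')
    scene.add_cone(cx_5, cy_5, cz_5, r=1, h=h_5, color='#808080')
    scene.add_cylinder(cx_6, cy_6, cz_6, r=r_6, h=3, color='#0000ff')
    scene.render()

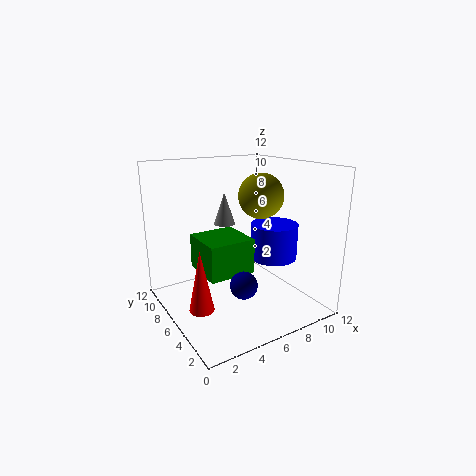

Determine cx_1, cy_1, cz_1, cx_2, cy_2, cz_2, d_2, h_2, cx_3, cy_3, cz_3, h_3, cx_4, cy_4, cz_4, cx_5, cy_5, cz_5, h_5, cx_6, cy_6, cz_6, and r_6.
cx_1 = 9, cy_1 = 7, cz_1 = 9, cx_2 = 3, cy_2 = 5, cz_2 = 3, d_2 = 4, h_2 = 3, cx_3 = 2, cy_3 = 5, cz_3 = 1, h_3 = 5, cx_4 = 4, cy_4 = 2, cz_4 = 4, cx_5 = 7, cy_5 = 10, cz_5 = 6, h_5 = 3, cx_6 = 9, cy_6 = 5, cz_6 = 4, r_6 = 2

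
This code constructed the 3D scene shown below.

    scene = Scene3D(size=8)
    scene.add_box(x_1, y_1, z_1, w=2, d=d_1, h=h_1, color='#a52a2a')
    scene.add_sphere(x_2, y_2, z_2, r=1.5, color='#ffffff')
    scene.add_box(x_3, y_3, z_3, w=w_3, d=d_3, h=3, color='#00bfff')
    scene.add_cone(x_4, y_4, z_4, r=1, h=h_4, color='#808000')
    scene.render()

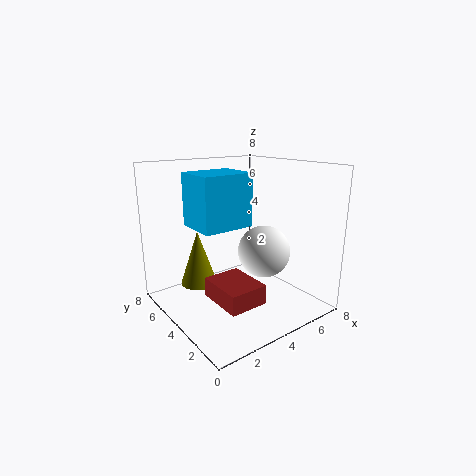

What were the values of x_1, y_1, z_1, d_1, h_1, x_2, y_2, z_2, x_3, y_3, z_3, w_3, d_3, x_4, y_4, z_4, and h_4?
x_1 = 1.5
y_1 = 1
z_1 = 1.5
d_1 = 2.5
h_1 = 1
x_2 = 5.5
y_2 = 3.5
z_2 = 3
x_3 = 2
y_3 = 4
z_3 = 4.5
w_3 = 3
d_3 = 2.5
x_4 = 2
y_4 = 5
z_4 = 1.5
h_4 = 3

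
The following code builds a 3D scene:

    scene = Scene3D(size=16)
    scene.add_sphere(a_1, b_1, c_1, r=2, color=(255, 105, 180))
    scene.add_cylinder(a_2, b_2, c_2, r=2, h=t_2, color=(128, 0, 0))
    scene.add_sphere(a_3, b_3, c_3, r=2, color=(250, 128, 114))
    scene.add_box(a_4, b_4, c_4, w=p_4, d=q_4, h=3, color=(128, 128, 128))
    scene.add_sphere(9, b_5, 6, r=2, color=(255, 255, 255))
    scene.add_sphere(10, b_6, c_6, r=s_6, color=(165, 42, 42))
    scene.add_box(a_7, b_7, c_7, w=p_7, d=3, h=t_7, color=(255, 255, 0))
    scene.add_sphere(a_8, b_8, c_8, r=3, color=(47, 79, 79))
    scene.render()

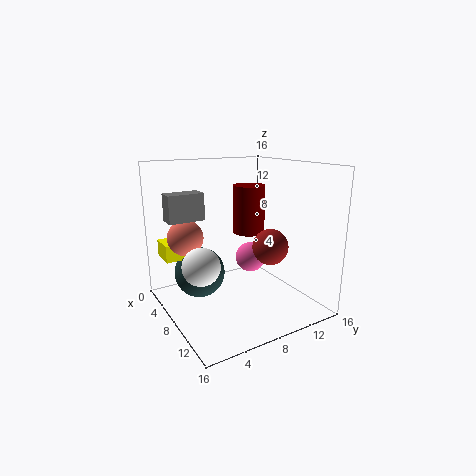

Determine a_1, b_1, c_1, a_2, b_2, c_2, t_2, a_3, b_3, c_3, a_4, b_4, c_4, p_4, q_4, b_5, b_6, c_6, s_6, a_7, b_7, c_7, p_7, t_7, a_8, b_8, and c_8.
a_1 = 3, b_1 = 13, c_1 = 3, a_2 = 4, b_2 = 12, c_2 = 7, t_2 = 6, a_3 = 5, b_3 = 3, c_3 = 8, a_4 = 4, b_4 = 1, c_4 = 10, p_4 = 2, q_4 = 4, b_5 = 3, b_6 = 11, c_6 = 7, s_6 = 2, a_7 = 1, b_7 = 1, c_7 = 5, p_7 = 3, t_7 = 2, a_8 = 4, b_8 = 5, c_8 = 3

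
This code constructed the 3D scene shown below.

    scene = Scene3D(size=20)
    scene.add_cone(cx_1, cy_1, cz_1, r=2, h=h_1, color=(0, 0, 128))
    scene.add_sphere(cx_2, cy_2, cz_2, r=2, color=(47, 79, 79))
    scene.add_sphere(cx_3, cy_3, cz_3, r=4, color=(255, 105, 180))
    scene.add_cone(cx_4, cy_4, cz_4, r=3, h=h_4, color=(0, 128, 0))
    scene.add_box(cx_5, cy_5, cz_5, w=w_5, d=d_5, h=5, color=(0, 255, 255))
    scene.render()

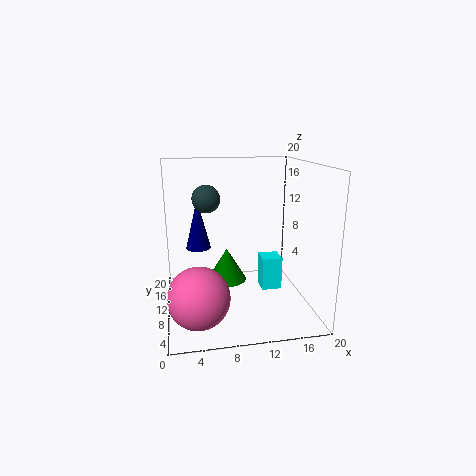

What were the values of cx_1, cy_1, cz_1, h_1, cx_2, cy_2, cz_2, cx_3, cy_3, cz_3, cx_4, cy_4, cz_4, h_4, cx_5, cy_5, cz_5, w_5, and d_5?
cx_1 = 5; cy_1 = 18; cz_1 = 6; h_1 = 8; cx_2 = 6; cy_2 = 13; cz_2 = 15; cx_3 = 4; cy_3 = 5; cz_3 = 4; cx_4 = 9; cy_4 = 14; cz_4 = 2; h_4 = 5; cx_5 = 14; cy_5 = 11; cz_5 = 1; w_5 = 3; d_5 = 3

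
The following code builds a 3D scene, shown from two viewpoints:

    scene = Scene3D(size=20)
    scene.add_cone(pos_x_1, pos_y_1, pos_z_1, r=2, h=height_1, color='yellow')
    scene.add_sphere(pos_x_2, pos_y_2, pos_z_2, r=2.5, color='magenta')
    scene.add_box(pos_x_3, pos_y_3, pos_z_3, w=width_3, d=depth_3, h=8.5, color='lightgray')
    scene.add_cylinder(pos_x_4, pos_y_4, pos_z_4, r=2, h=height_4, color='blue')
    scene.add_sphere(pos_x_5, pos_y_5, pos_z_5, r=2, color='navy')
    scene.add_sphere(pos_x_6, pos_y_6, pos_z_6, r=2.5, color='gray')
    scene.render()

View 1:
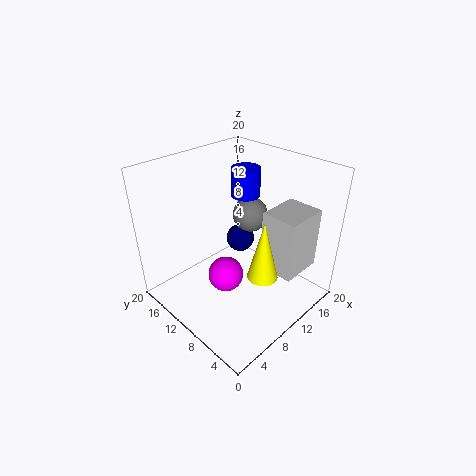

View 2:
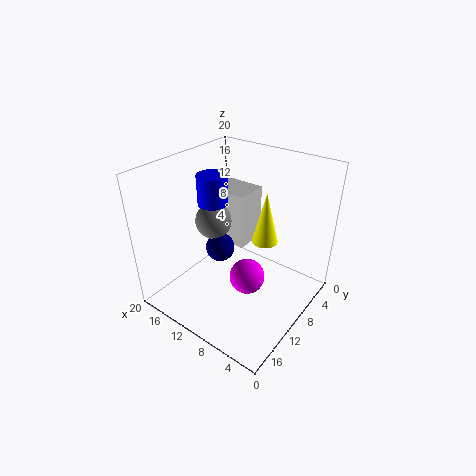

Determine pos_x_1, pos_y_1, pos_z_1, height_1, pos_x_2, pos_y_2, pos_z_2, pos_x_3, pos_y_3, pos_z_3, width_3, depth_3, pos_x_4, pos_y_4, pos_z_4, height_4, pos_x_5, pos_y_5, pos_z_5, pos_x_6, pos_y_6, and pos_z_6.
pos_x_1 = 9
pos_y_1 = 4.5
pos_z_1 = 7
height_1 = 8
pos_x_2 = 8
pos_y_2 = 10.5
pos_z_2 = 4.5
pos_x_3 = 11.5
pos_y_3 = 2
pos_z_3 = 6
width_3 = 6
depth_3 = 5
pos_x_4 = 13
pos_y_4 = 11.5
pos_z_4 = 15
height_4 = 4
pos_x_5 = 12
pos_y_5 = 11.5
pos_z_5 = 8.5
pos_x_6 = 13.5
pos_y_6 = 11
pos_z_6 = 12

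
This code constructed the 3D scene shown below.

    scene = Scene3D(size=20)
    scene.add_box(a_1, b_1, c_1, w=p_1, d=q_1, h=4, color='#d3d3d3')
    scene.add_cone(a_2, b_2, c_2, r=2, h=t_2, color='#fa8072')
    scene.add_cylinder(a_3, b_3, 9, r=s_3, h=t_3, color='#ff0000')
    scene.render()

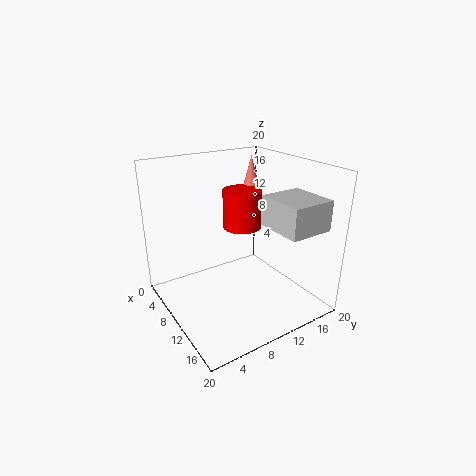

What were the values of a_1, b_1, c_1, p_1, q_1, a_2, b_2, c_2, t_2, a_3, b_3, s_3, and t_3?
a_1 = 12.5; b_1 = 12; c_1 = 12.5; p_1 = 6.5; q_1 = 6; a_2 = 3; b_2 = 17; c_2 = 12; t_2 = 7.5; a_3 = 5; b_3 = 14; s_3 = 3; t_3 = 6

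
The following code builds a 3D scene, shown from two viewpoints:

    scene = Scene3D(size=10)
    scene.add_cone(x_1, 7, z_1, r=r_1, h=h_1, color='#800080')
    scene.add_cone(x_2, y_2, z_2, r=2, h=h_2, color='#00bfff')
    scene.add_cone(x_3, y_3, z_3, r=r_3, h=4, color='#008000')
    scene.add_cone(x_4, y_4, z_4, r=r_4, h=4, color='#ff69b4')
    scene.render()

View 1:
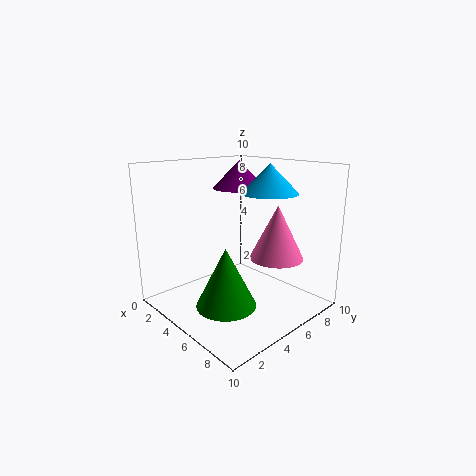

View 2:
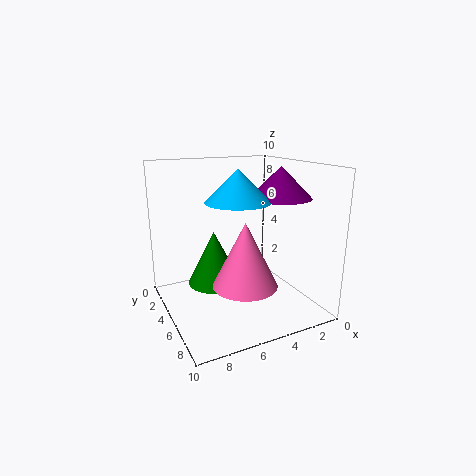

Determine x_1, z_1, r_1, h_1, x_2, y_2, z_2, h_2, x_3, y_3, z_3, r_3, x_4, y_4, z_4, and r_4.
x_1 = 3, z_1 = 8, r_1 = 2, h_1 = 2, x_2 = 6, y_2 = 7, z_2 = 8, h_2 = 2, x_3 = 6, y_3 = 3, z_3 = 1, r_3 = 2, x_4 = 6, y_4 = 8, z_4 = 3, r_4 = 2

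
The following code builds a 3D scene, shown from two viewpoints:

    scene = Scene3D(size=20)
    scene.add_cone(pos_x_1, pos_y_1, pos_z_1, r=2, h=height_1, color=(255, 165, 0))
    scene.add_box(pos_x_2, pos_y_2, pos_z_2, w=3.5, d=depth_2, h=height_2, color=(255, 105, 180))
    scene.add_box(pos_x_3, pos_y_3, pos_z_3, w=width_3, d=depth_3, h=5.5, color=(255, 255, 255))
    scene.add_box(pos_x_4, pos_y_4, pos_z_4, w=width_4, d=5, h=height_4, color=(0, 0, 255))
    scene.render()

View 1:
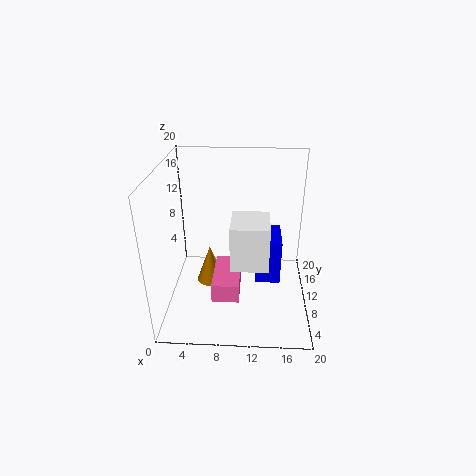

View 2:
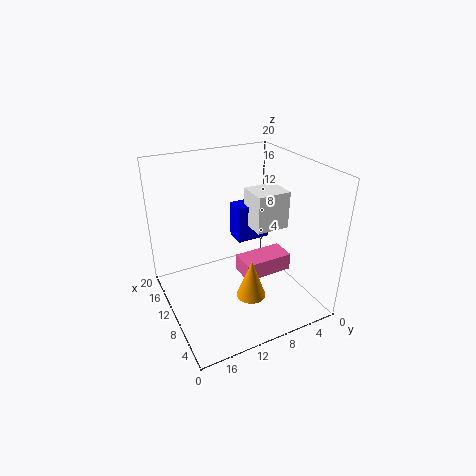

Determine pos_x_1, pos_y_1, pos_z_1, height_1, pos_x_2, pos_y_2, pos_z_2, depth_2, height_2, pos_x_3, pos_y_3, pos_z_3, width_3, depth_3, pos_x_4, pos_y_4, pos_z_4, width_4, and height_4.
pos_x_1 = 6
pos_y_1 = 10
pos_z_1 = 3
height_1 = 5.5
pos_x_2 = 7
pos_y_2 = 3
pos_z_2 = 4.5
depth_2 = 7
height_2 = 2.5
pos_x_3 = 9.5
pos_y_3 = 2
pos_z_3 = 10
width_3 = 4.5
depth_3 = 5
pos_x_4 = 12.5
pos_y_4 = 3.5
pos_z_4 = 7.5
width_4 = 3
height_4 = 5.5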